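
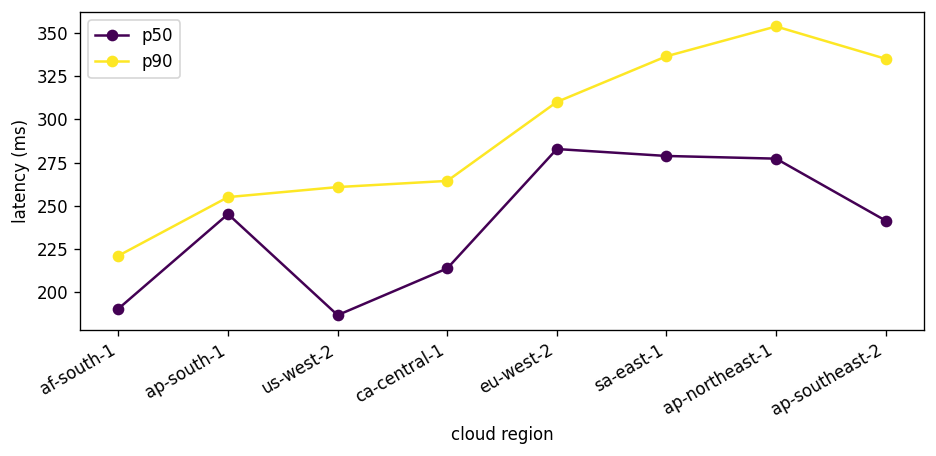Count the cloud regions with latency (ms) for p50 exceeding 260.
3

Above 260: eu-west-2, sa-east-1, ap-northeast-1.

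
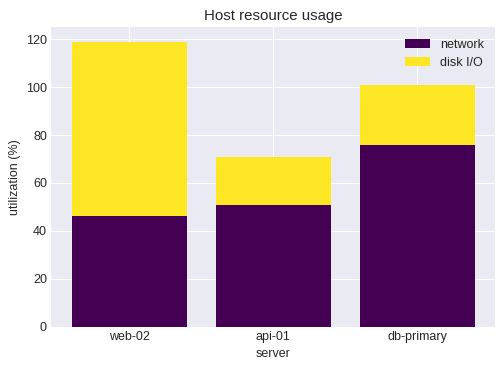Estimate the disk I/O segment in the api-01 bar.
disk I/O top ≈ 70, bottom ≈ 50; segment ≈ 20.

≈ 20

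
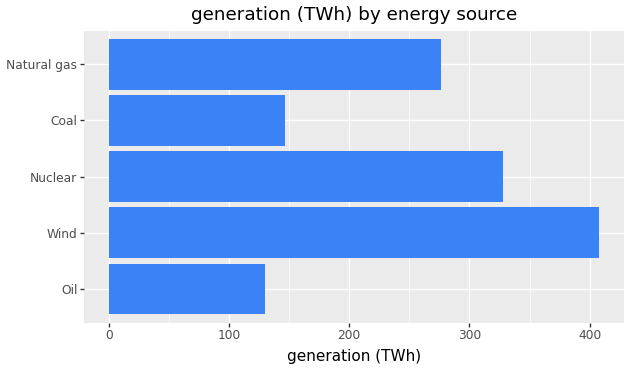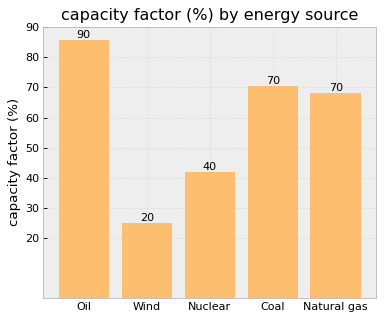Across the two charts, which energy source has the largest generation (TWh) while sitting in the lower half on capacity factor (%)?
Chart 2 median capacity factor (%) ≈ 70; below-median energy sources: Wind, Nuclear. Among those, Wind has the highest generation (TWh) (≈ 400).

Wind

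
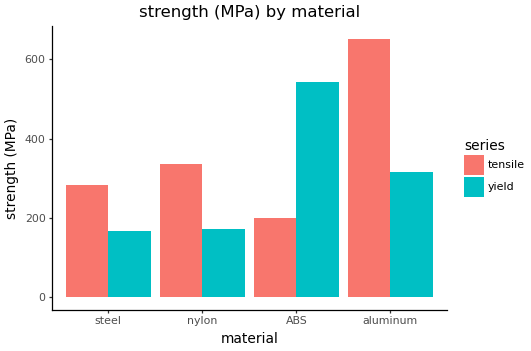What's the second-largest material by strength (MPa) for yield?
aluminum

Top 3 for yield: ABS ≈ 500, aluminum ≈ 300, nylon ≈ 200.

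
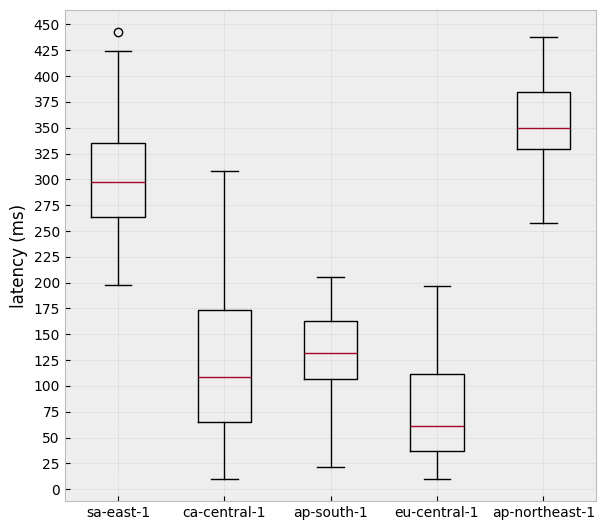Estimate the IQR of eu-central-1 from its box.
Q3 ≈ 100, Q1 ≈ 25; IQR ≈ 75.

≈ 75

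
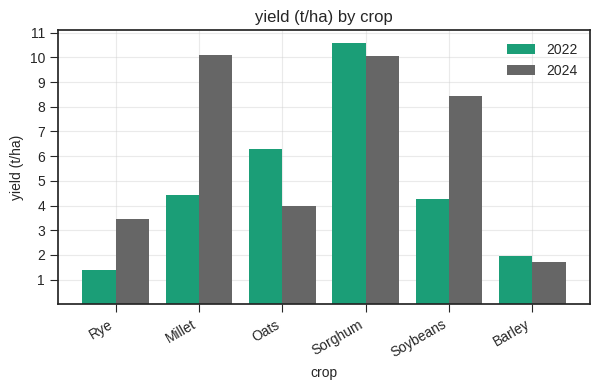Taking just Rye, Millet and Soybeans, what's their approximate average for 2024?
(3 + 10 + 8) / 3 ≈ 7.

≈ 7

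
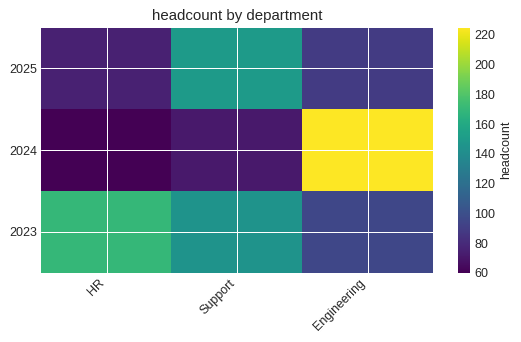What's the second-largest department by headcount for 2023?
Support

Top 3 for 2023: HR ≈ 160, Support ≈ 140, Engineering ≈ 100.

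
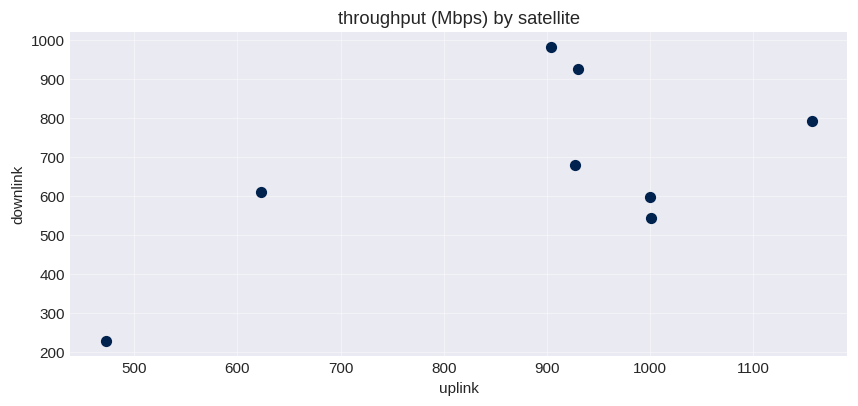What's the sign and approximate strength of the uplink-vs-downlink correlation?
positive, moderate

Points are positively correlated; moderate (|r| ≈ 0.6).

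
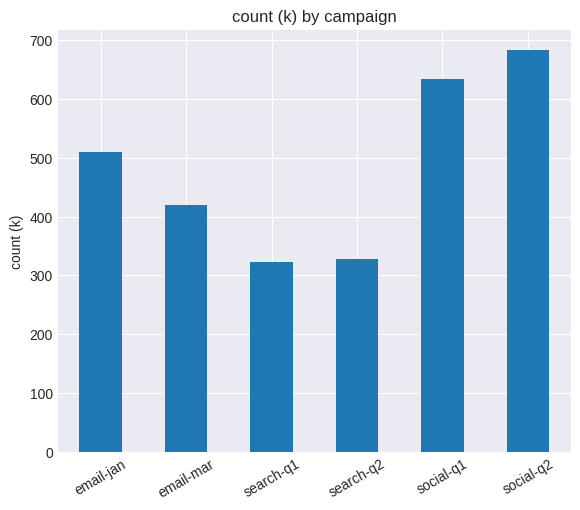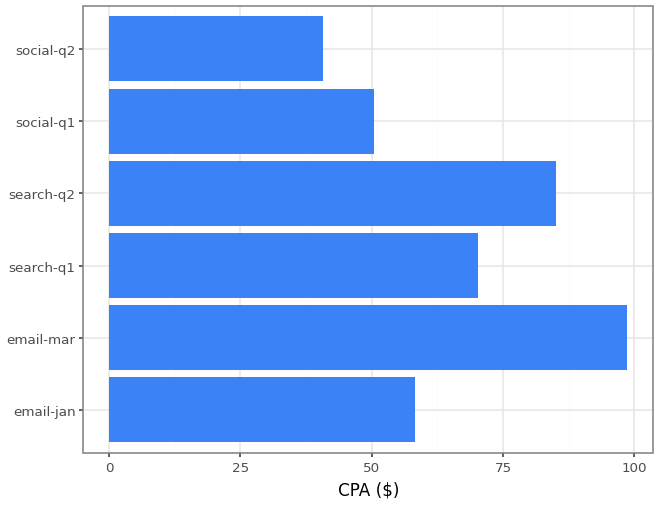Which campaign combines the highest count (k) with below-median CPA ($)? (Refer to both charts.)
Chart 2 median CPA ($) ≈ 60; below-median campaigns: email-jan, social-q1, social-q2. Among those, social-q2 has the highest count (k) (≈ 700).

social-q2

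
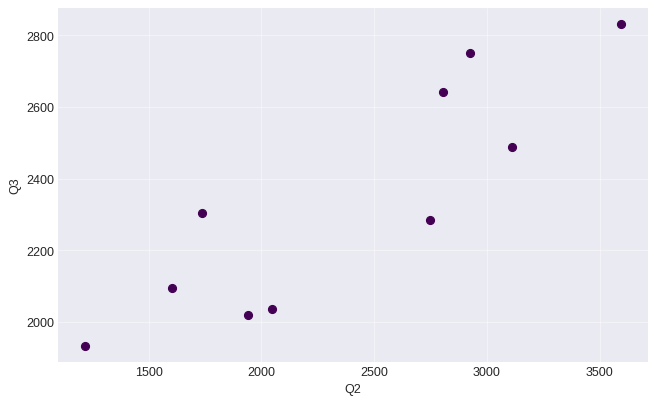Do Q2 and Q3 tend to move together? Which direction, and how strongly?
Points are positively correlated; strong (|r| ≈ 0.9).

positive, strong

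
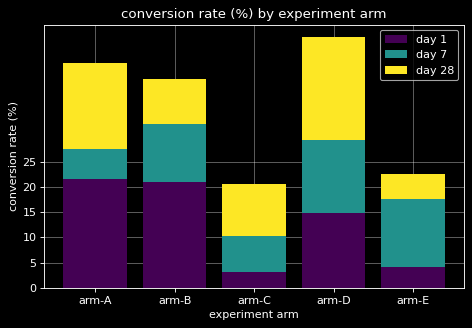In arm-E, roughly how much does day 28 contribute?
≈ 5

day 28 top ≈ 25, bottom ≈ 20; segment ≈ 5.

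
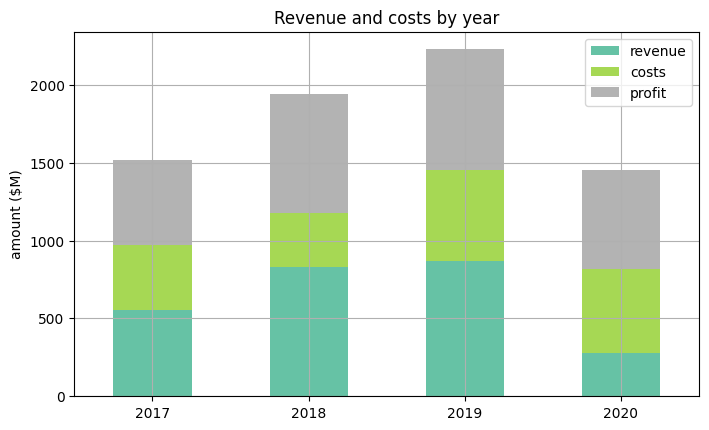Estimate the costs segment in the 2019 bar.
≈ 600

costs top ≈ 1400, bottom ≈ 800; segment ≈ 600.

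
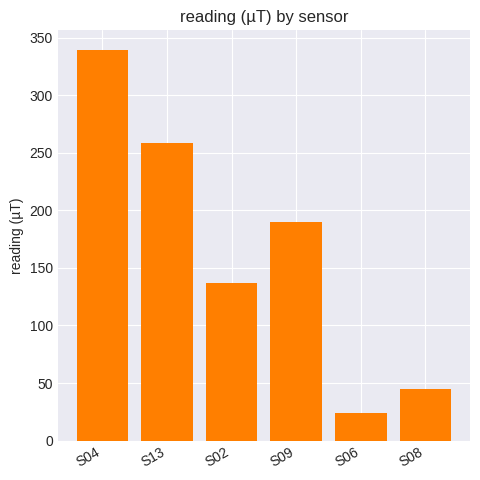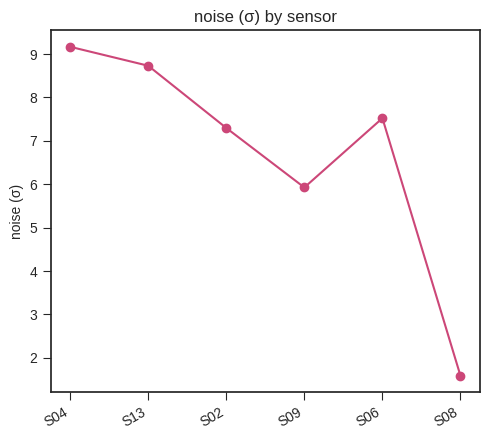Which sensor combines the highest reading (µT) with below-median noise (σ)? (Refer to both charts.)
S09

Chart 2 median noise (σ) ≈ 7; below-median sensors: S02, S09, S08. Among those, S09 has the highest reading (µT) (≈ 200).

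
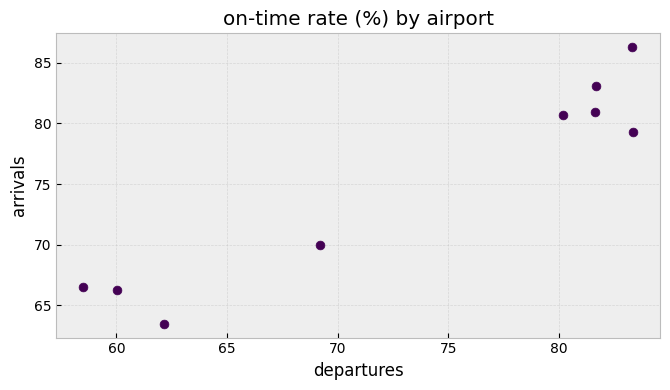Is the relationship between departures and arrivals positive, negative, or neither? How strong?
positive, strong

Points are positively correlated; strong (|r| ≈ 1.0).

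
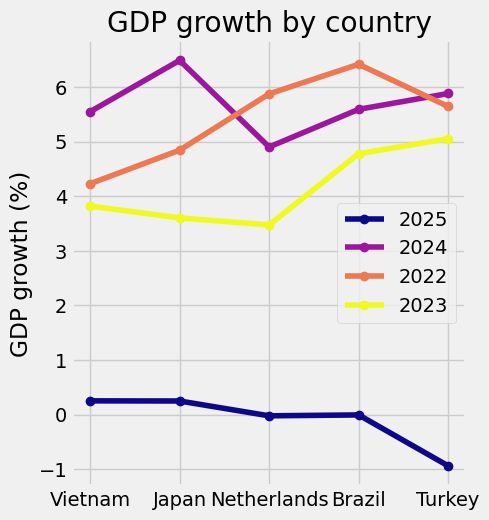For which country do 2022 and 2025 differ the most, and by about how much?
Turkey, ≈ 7 %

Turkey: 2022 ≈ 6, 2025 ≈ -1 → gap ≈ 7. Next-largest (Brazil) is only ≈ 6.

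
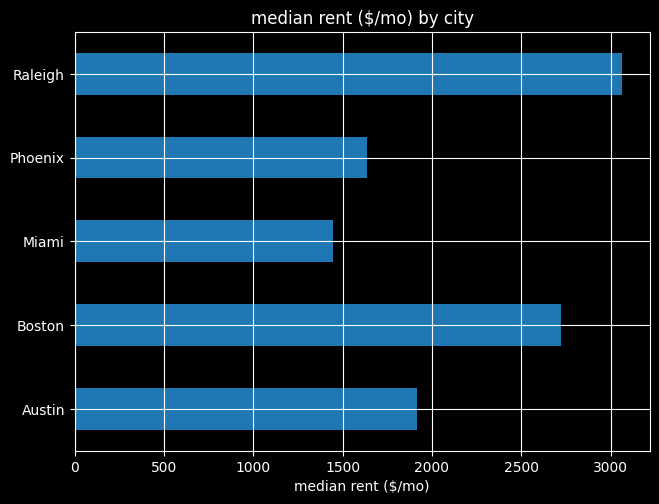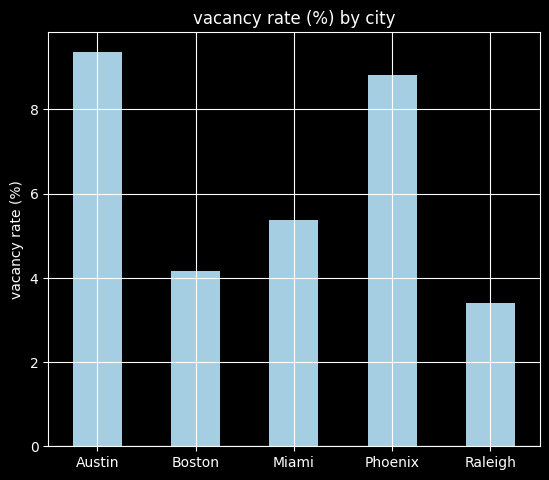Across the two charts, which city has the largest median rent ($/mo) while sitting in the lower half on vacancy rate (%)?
Raleigh

Chart 2 median vacancy rate (%) ≈ 5; below-median cities: Boston, Raleigh. Among those, Raleigh has the highest median rent ($/mo) (≈ 3000).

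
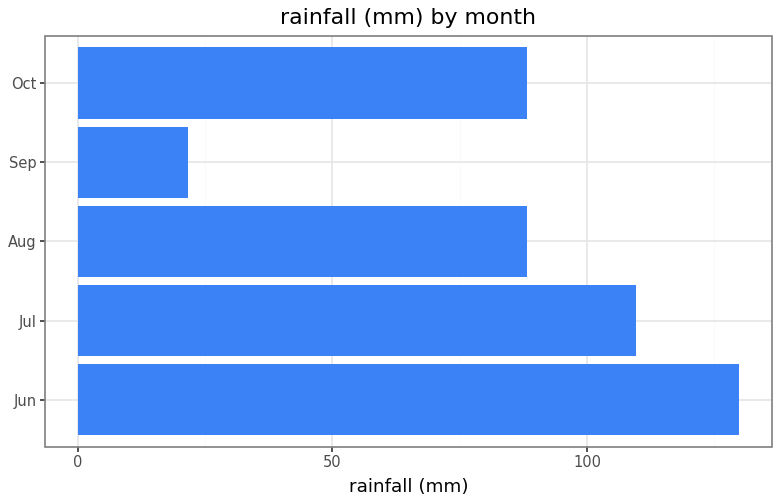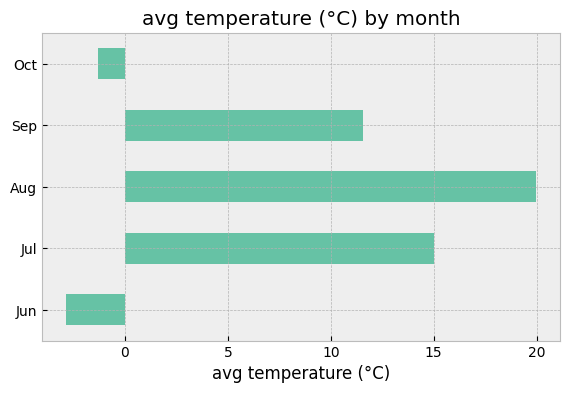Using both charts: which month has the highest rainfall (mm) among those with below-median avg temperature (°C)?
Chart 2 median avg temperature (°C) ≈ 12; below-median months: Jun, Oct. Among those, Jun has the highest rainfall (mm) (≈ 120).

Jun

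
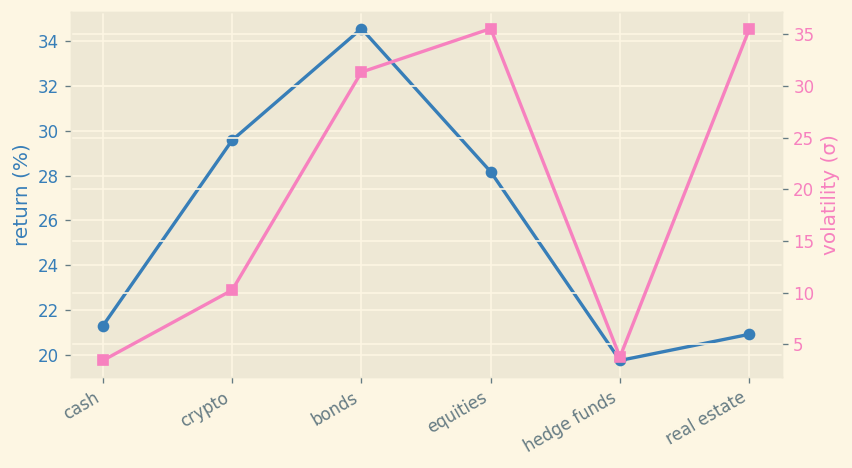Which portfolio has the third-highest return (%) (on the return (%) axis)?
equities

Top 4 (on the return (%) axis): bonds ≈ 34, crypto ≈ 30, equities ≈ 28, cash ≈ 22.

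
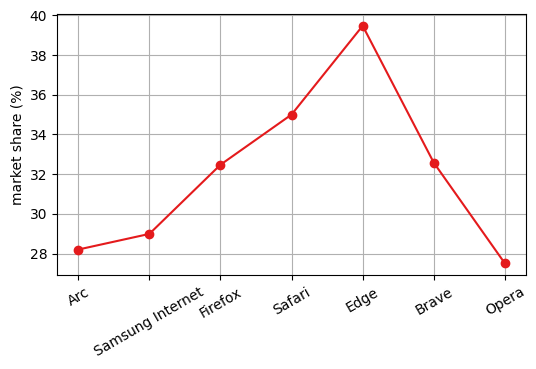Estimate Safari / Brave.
≈ 1.06×

Safari ≈ 35, Brave ≈ 33; 35/33 ≈ 1.06.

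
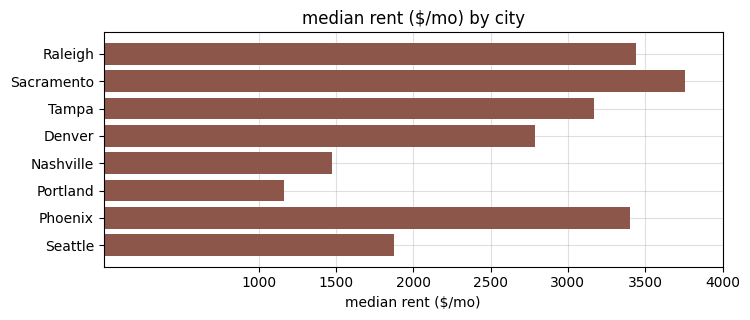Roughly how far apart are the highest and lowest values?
≈ 3000

Max Sacramento ≈ 4000, min Portland ≈ 1000; range ≈ 3000.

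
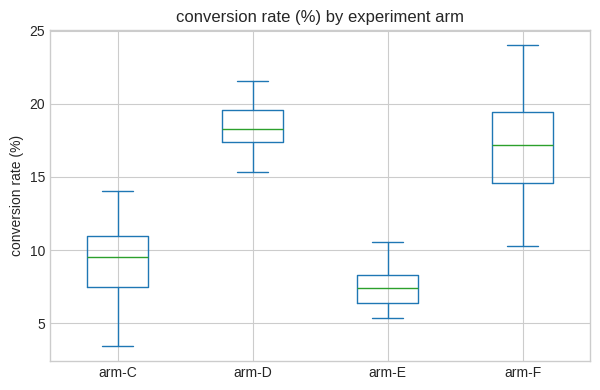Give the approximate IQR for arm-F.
≈ 4

Q3 ≈ 19, Q1 ≈ 15; IQR ≈ 4.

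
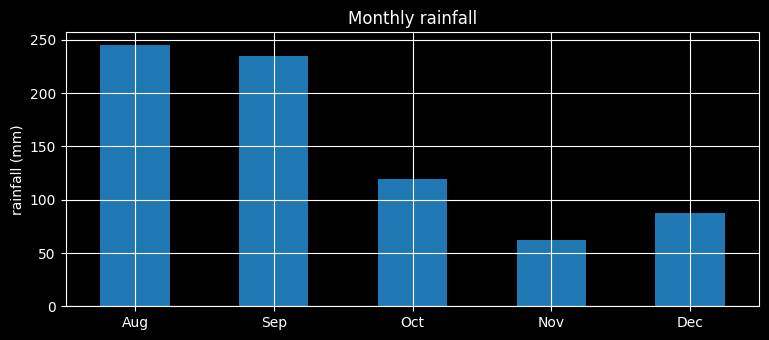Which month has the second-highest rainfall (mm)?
Top 3: Aug ≈ 250, Sep ≈ 225, Oct ≈ 125.

Sep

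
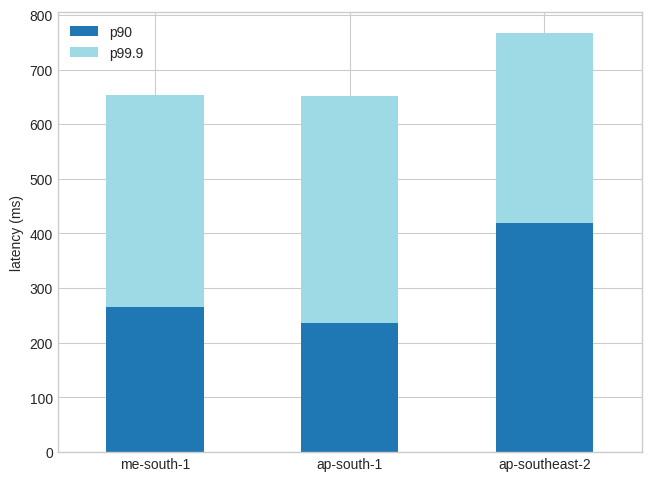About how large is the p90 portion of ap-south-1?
≈ 200

p90 top ≈ 200, bottom ≈ 0; segment ≈ 200.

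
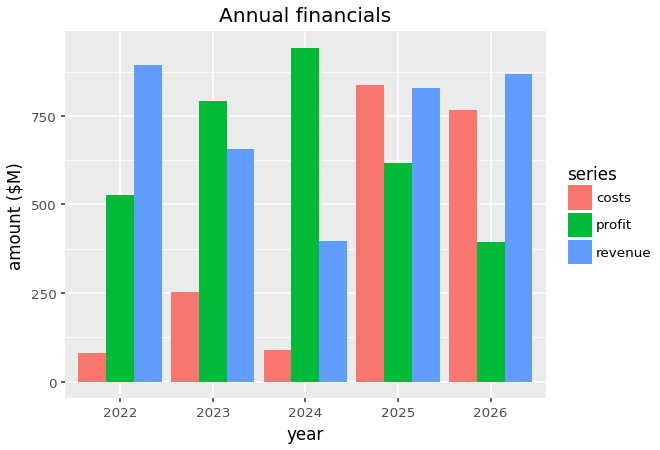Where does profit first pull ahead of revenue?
2023

2022: profit ≈ 500 vs revenue ≈ 900 (not yet); 2023: profit ≈ 800 vs revenue ≈ 700 (first crossover).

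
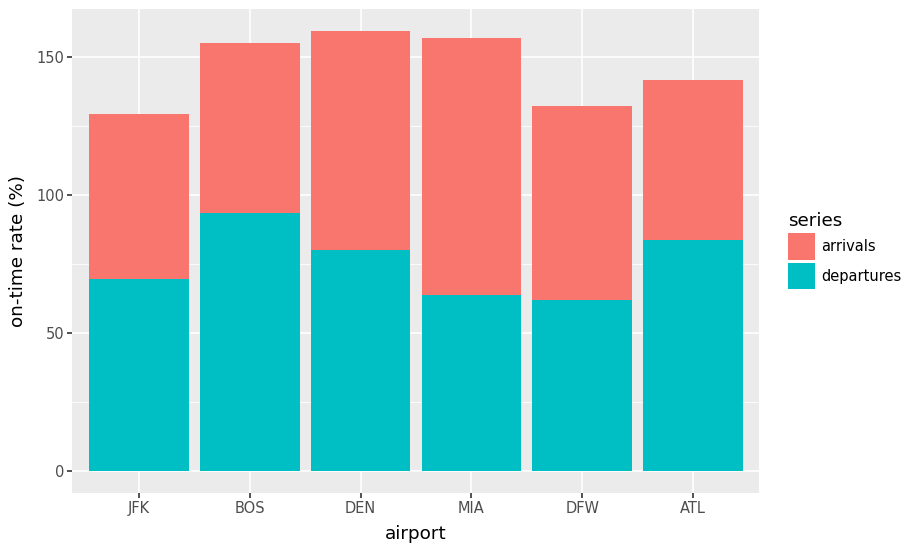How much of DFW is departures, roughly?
≈ 60

departures top ≈ 60, bottom ≈ 0; segment ≈ 60.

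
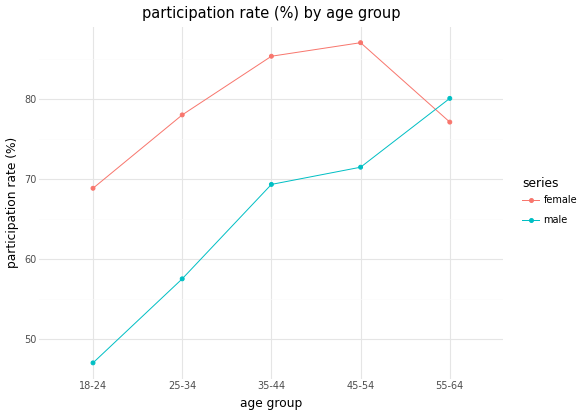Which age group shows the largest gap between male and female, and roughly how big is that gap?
18-24, ≈ 25 %

18-24: male ≈ 45, female ≈ 70 → gap ≈ 25. Next-largest (25-34) is only ≈ 20.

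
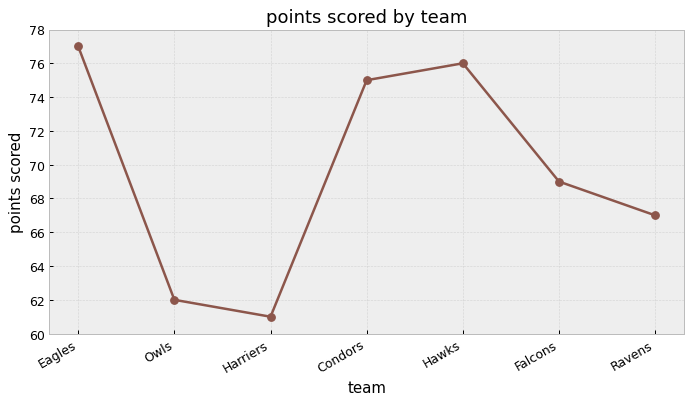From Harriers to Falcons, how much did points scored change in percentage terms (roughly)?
≈ +13.3%

Harriers ≈ 60, Falcons ≈ 68; (68 − 60) / 60 ≈ +13.3%.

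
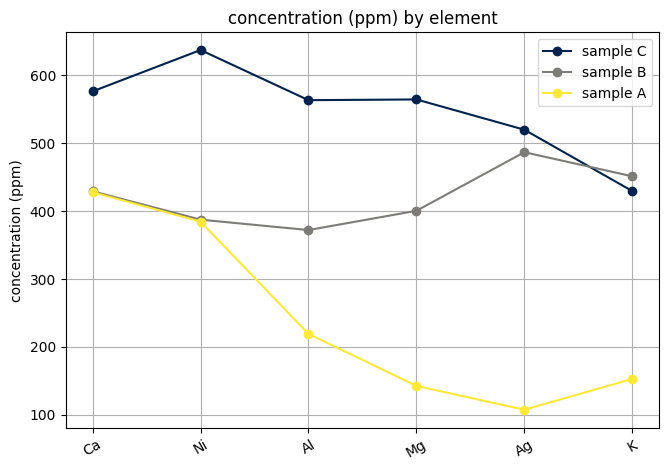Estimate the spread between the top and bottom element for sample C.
≈ 200

Max Ni ≈ 650, min K ≈ 450; range ≈ 200.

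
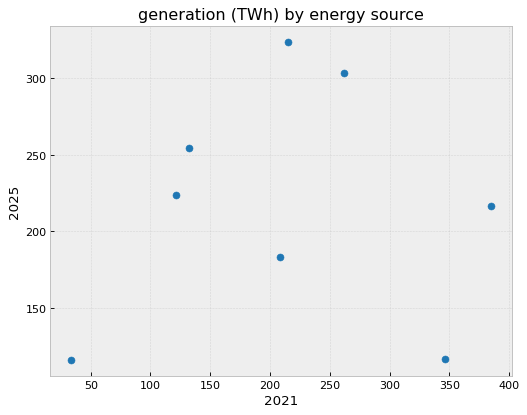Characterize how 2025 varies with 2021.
no clear correlation

Points are roughly uncorrelated; weak (|r| ≈ 0.1).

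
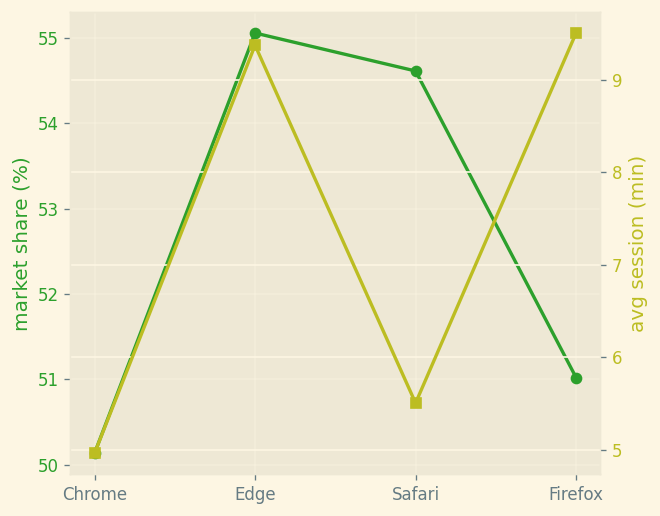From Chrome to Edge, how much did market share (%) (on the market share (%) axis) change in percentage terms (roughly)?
Chrome ≈ 50.0, Edge ≈ 55.0; (55.0 − 50.0) / 50.0 ≈ +10%.

≈ +10%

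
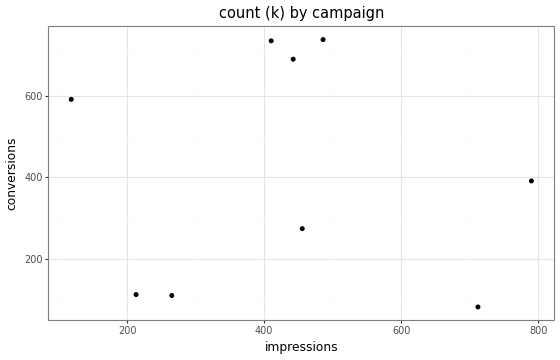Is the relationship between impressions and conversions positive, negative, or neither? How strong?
no clear correlation

Points are roughly uncorrelated; weak (|r| ≈ 0.1).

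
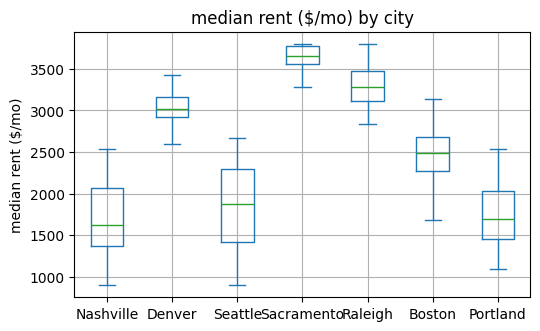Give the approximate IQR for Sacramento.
≈ 200

Q3 ≈ 3800, Q1 ≈ 3600; IQR ≈ 200.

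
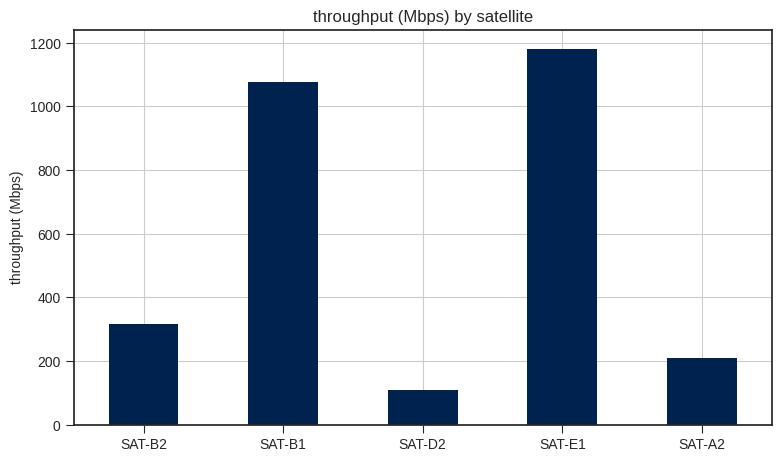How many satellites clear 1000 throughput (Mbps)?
2

Above 1000: SAT-B1, SAT-E1.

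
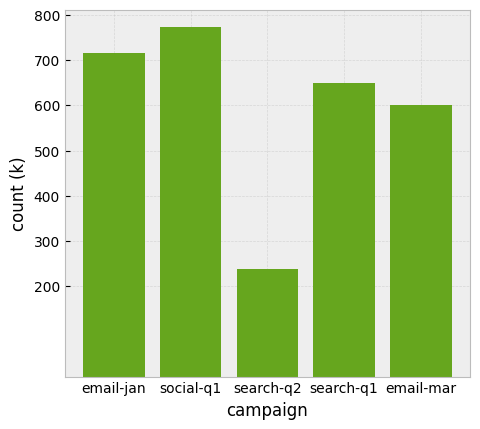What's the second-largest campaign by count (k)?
Top 3: social-q1 ≈ 800, email-jan ≈ 700, search-q1 ≈ 600.

email-jan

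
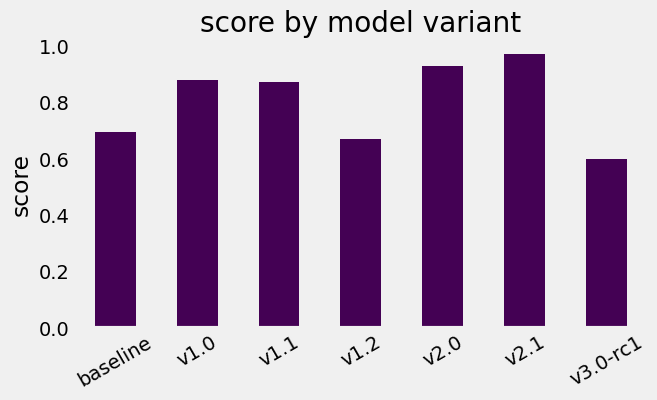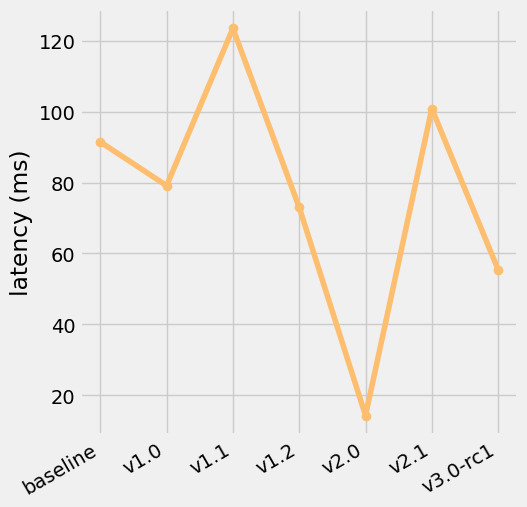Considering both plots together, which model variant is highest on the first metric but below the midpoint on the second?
Chart 2 median latency (ms) ≈ 80; below-median model variants: v1.2, v2.0, v3.0-rc1. Among those, v2.0 has the highest score (≈ 0.9).

v2.0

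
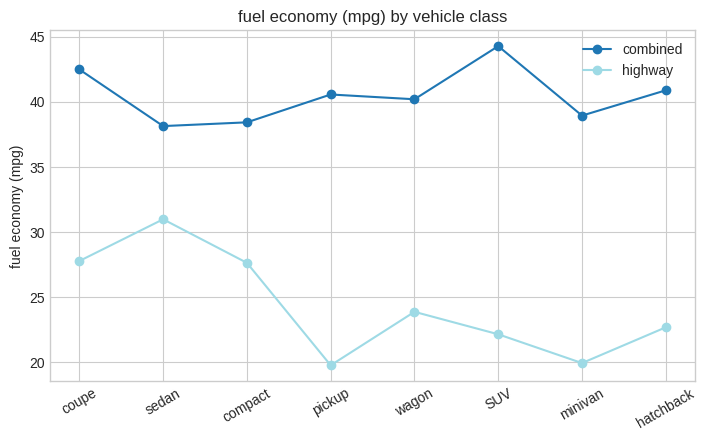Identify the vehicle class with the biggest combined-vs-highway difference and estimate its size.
SUV, ≈ 25 mpg

SUV: combined ≈ 45, highway ≈ 20 → gap ≈ 25. Next-largest (pickup) is only ≈ 20.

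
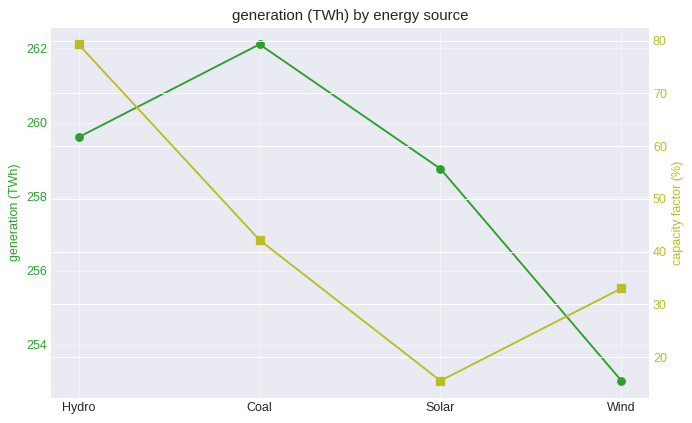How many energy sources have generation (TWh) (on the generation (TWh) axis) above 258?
Above 258: Hydro, Coal, Solar.

3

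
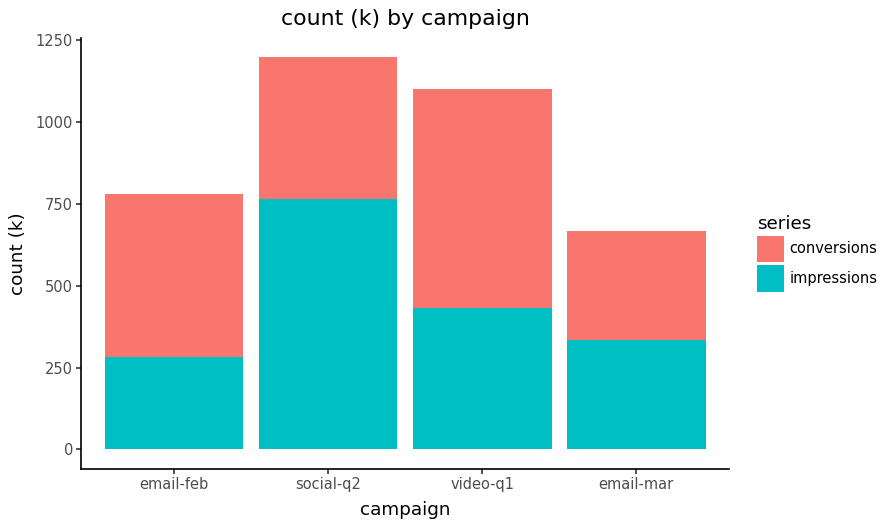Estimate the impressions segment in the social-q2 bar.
impressions top ≈ 800, bottom ≈ 0; segment ≈ 800.

≈ 800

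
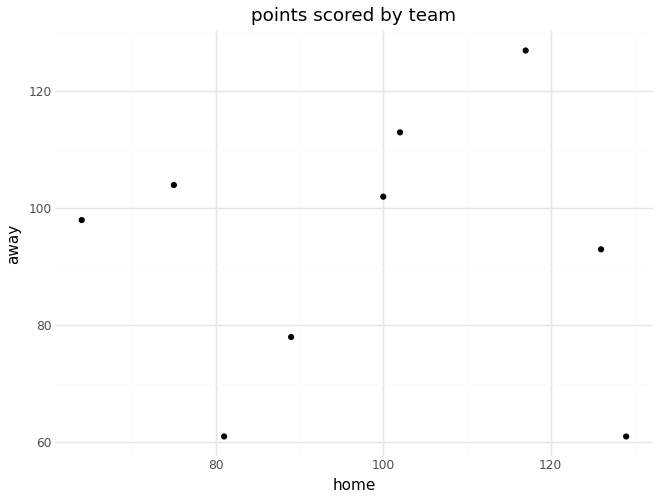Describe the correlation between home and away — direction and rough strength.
no clear correlation

Points are roughly uncorrelated; weak (|r| ≈ 0.0).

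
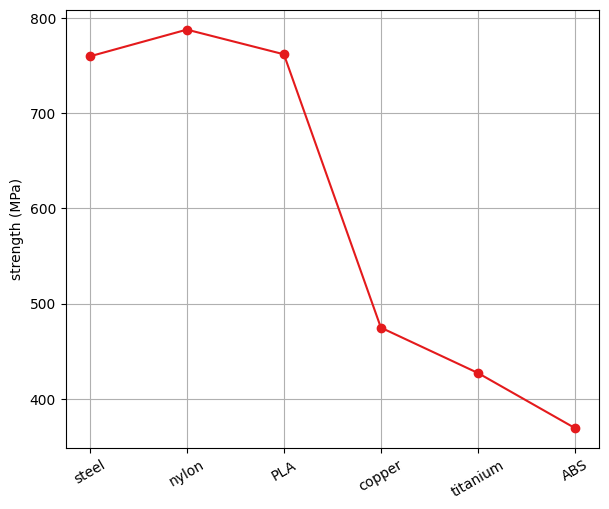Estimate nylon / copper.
nylon ≈ 800, copper ≈ 450; 800/450 ≈ 1.78.

≈ 1.78×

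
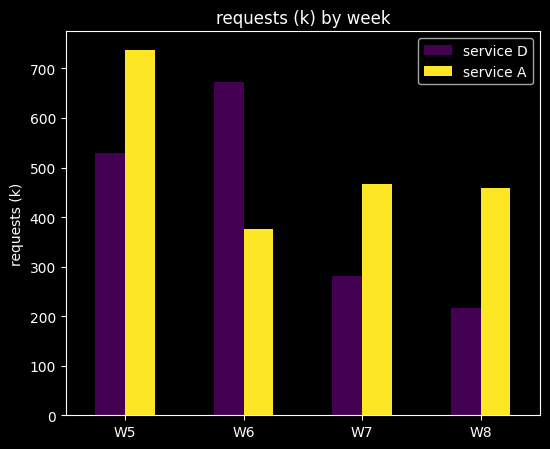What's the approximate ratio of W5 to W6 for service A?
≈ 1.75×

W5 ≈ 700, W6 ≈ 400; 700/400 ≈ 1.75.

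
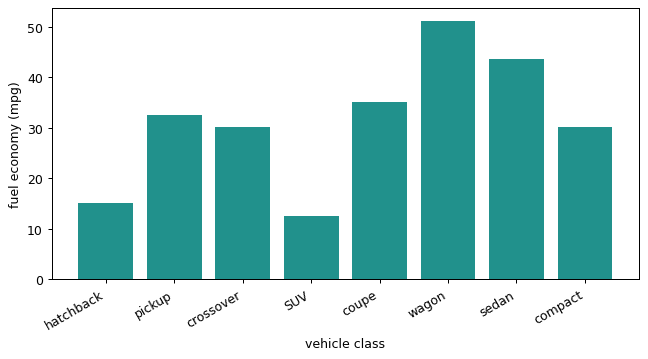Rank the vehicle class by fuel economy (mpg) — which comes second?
Top 3: wagon ≈ 50, sedan ≈ 45, coupe ≈ 35.

sedan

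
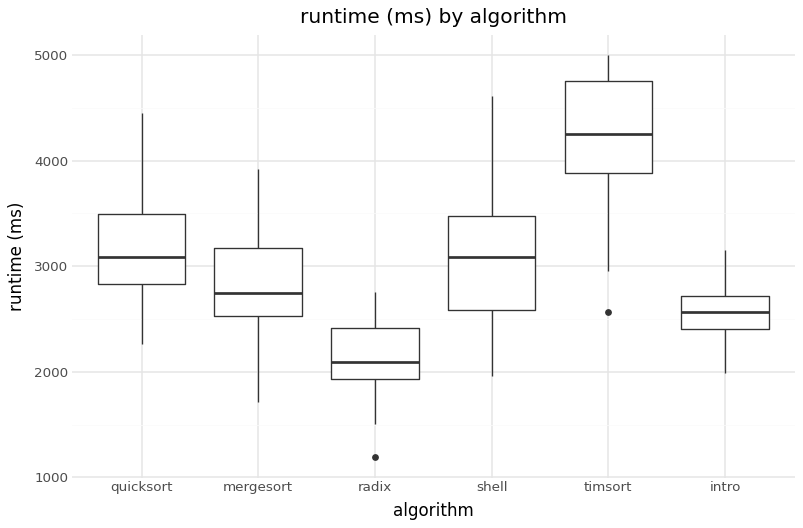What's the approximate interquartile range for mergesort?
Q3 ≈ 3200, Q1 ≈ 2600; IQR ≈ 600.

≈ 600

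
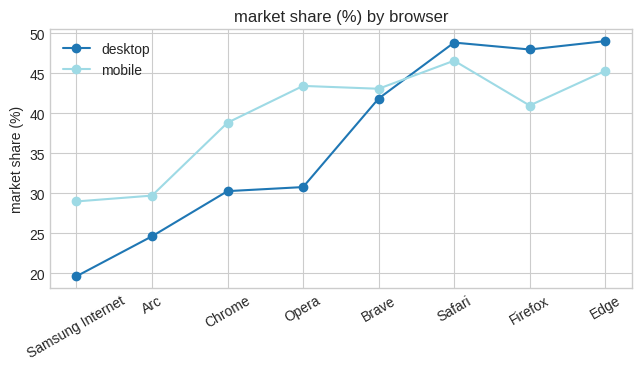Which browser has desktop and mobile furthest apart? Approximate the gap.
Opera: desktop ≈ 30, mobile ≈ 45 → gap ≈ 15. Next-largest (Samsung Internet) is only ≈ 10.

Opera, ≈ 15 %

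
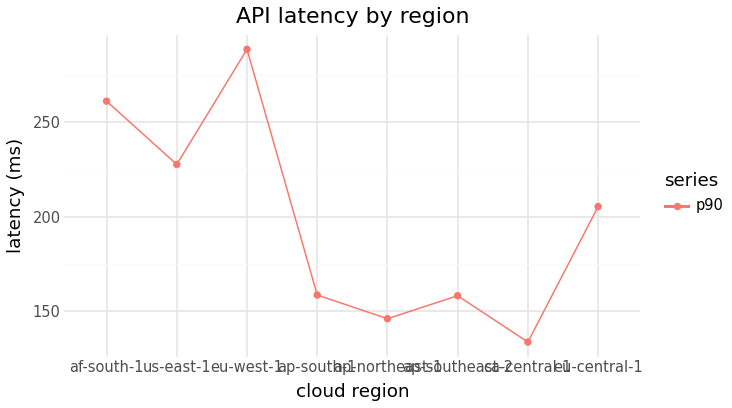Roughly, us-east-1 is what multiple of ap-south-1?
us-east-1 ≈ 220, ap-south-1 ≈ 160; 220/160 ≈ 1.38.

≈ 1.38×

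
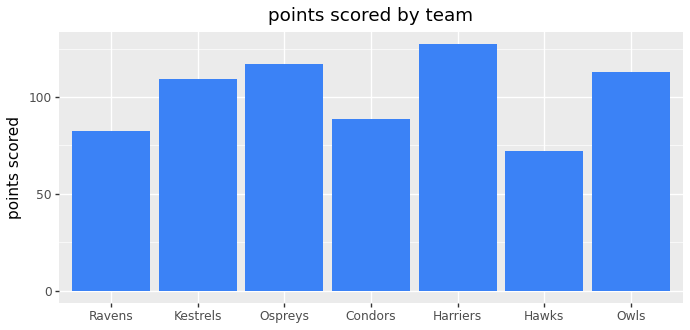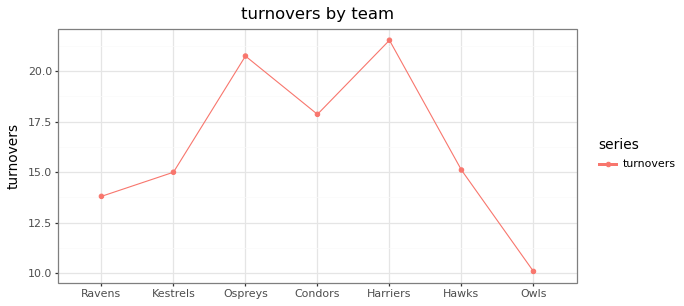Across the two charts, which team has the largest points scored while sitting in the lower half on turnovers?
Owls

Chart 2 median turnovers ≈ 16; below-median teams: Ravens, Kestrels, Owls. Among those, Owls has the highest points scored (≈ 120).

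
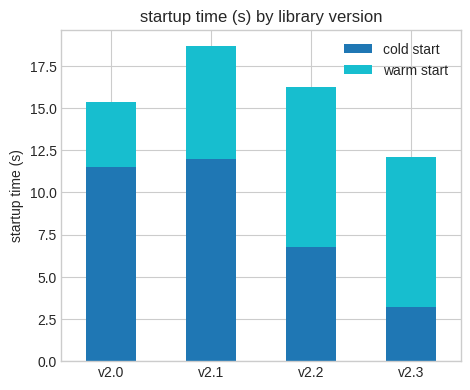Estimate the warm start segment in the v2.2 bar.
≈ 10

warm start top ≈ 16, bottom ≈ 6; segment ≈ 10.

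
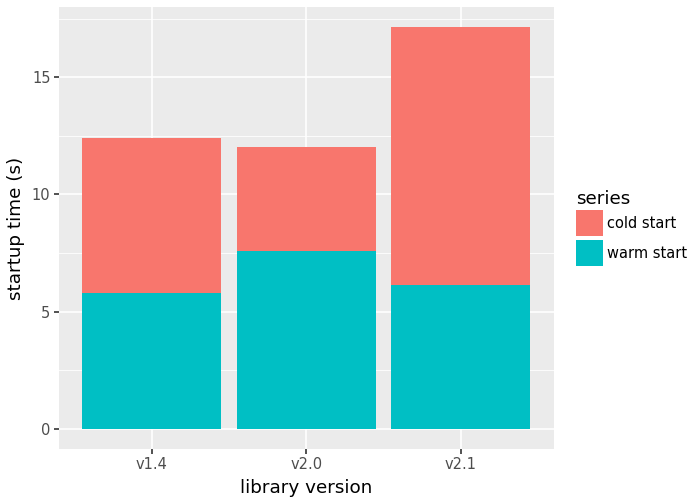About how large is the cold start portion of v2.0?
≈ 4

cold start top ≈ 12, bottom ≈ 8; segment ≈ 4.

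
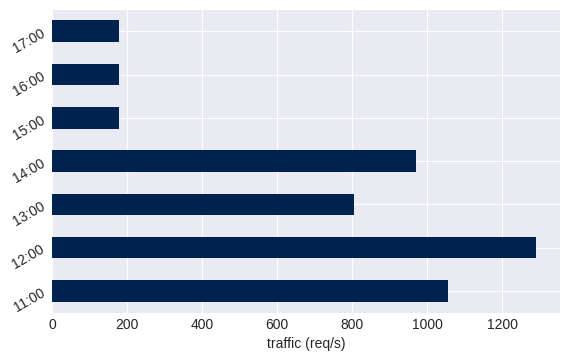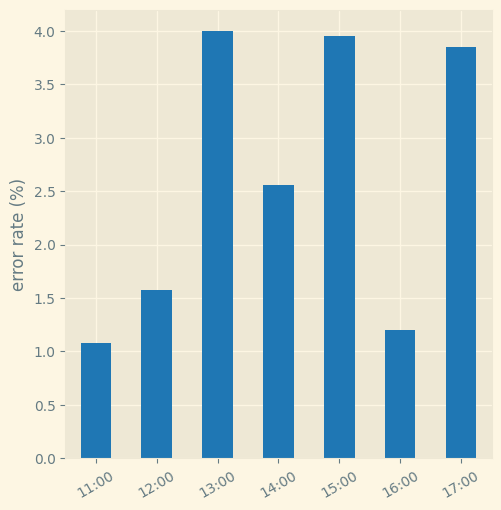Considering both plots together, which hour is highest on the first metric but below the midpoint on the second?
Chart 2 median error rate (%) ≈ 2.5; below-median hours: 11:00, 12:00, 16:00. Among those, 12:00 has the highest traffic (req/s) (≈ 1200).

12:00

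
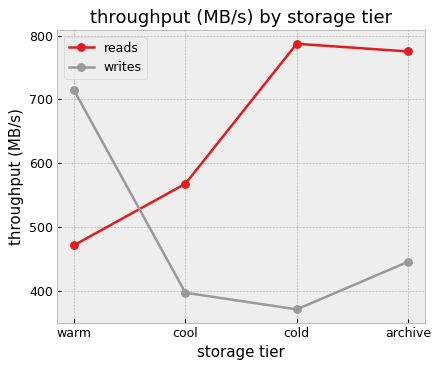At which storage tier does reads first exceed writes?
warm: reads ≈ 450 vs writes ≈ 700 (not yet); cool: reads ≈ 550 vs writes ≈ 400 (first crossover).

cool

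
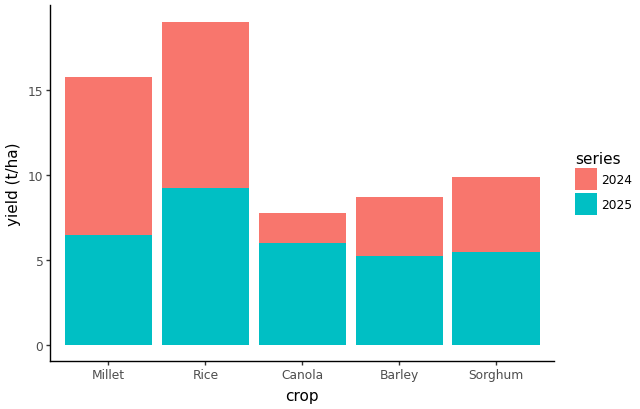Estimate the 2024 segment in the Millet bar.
2024 top ≈ 16, bottom ≈ 6; segment ≈ 10.

≈ 10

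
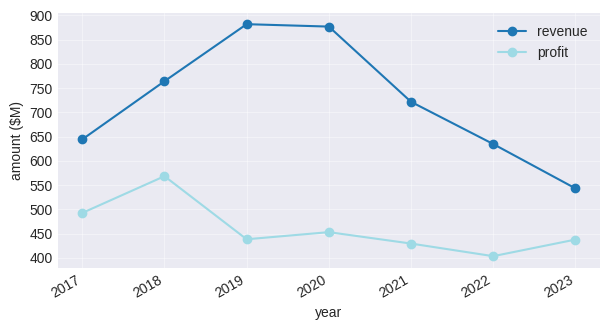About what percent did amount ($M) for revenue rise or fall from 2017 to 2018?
≈ +15.4%

2017 ≈ 650, 2018 ≈ 750; (750 − 650) / 650 ≈ +15.4%.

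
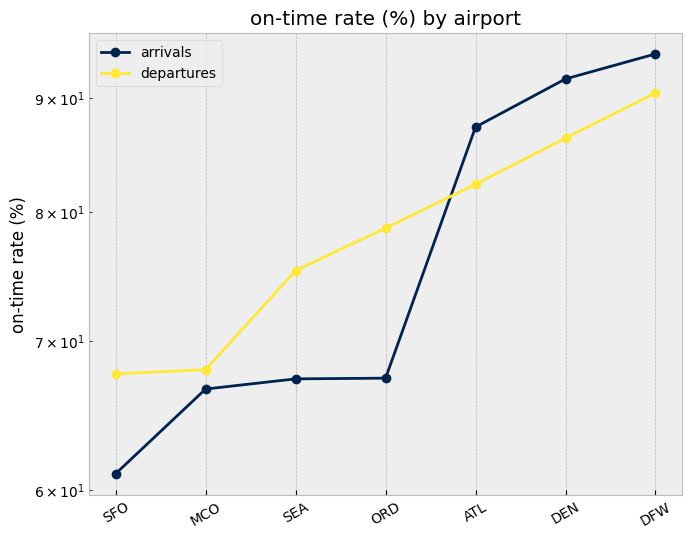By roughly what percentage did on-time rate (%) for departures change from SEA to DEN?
≈ +13.3%

SEA ≈ 75, DEN ≈ 85; (85 − 75) / 75 ≈ +13.3%.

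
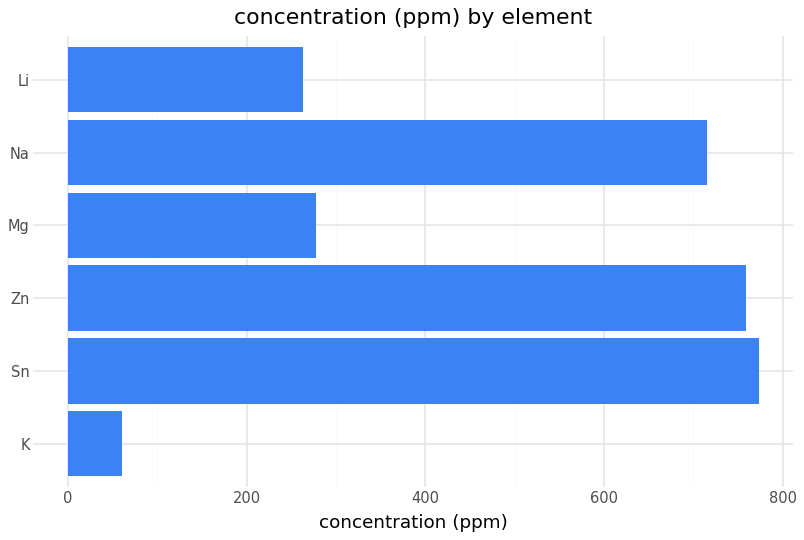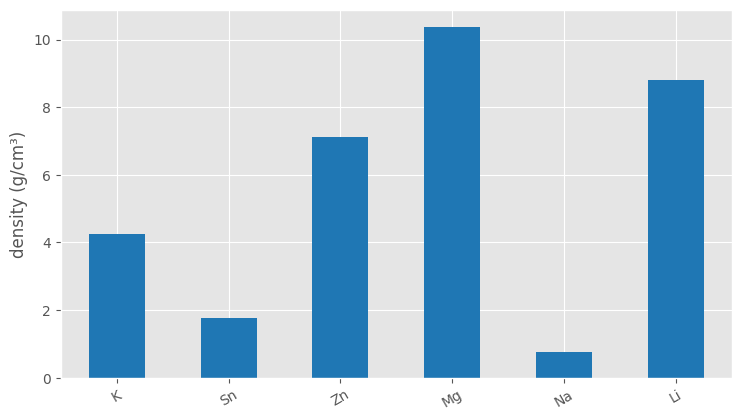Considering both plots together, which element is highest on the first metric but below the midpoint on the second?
Chart 2 median density (g/cm³) ≈ 6; below-median elements: K, Sn, Na. Among those, Sn has the highest concentration (ppm) (≈ 800).

Sn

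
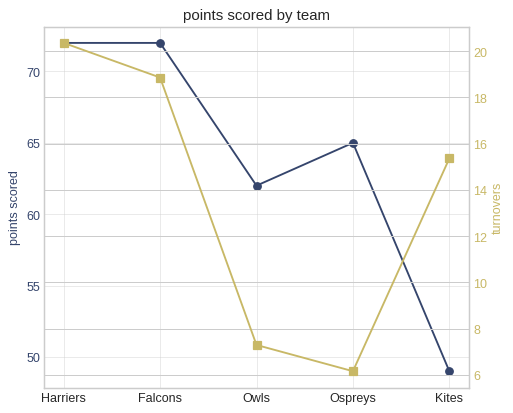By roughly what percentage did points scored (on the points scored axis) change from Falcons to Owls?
≈ -13.9%

Falcons ≈ 72, Owls ≈ 62; (62 − 72) / 72 ≈ -13.9%.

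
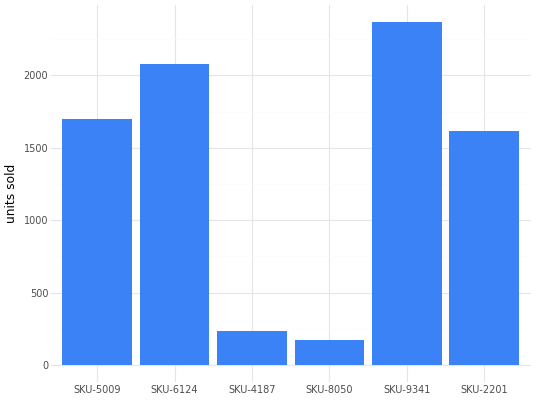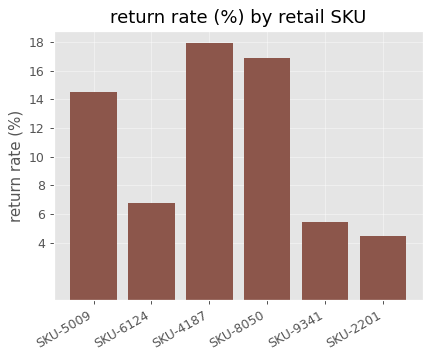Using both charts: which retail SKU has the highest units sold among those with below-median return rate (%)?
SKU-9341

Chart 2 median return rate (%) ≈ 10; below-median retail SKUs: SKU-6124, SKU-9341, SKU-2201. Among those, SKU-9341 has the highest units sold (≈ 2500).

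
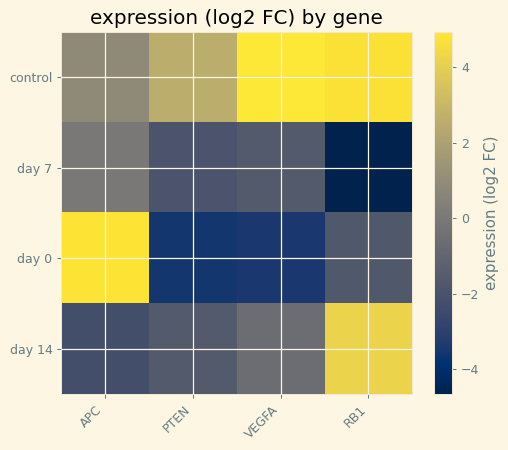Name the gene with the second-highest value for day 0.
RB1

Top 3 for day 0: APC ≈ 5, RB1 ≈ -2, VEGFA ≈ -3.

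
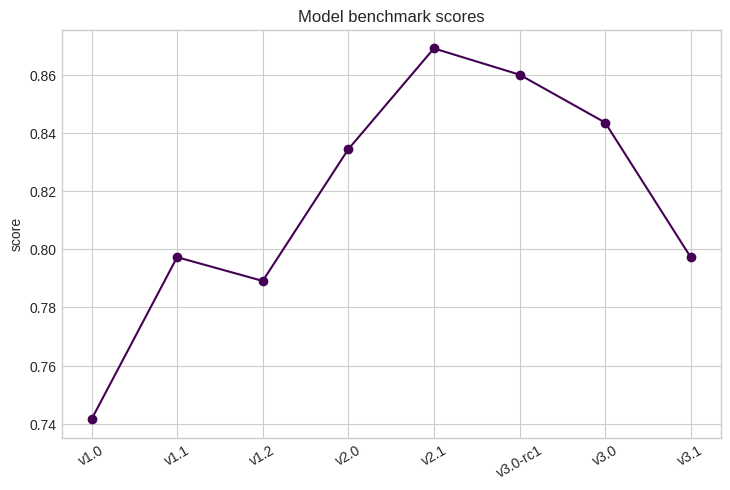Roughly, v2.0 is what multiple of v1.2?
v2.0 ≈ 0.84, v1.2 ≈ 0.78; 0.84/0.78 ≈ 1.08.

≈ 1.08×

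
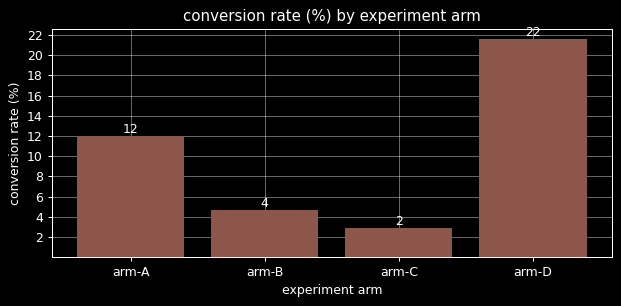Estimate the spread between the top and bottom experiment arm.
≈ 20

Max arm-D ≈ 22, min arm-C ≈ 2; range ≈ 20.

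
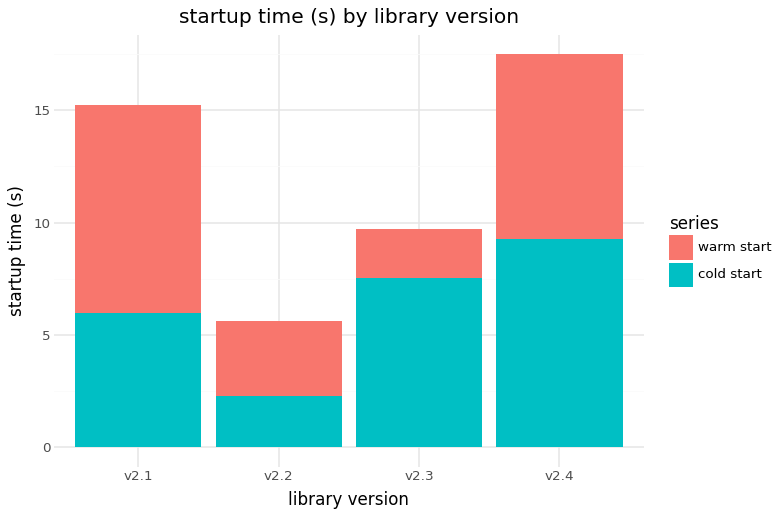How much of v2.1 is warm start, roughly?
≈ 10

warm start top ≈ 16, bottom ≈ 6; segment ≈ 10.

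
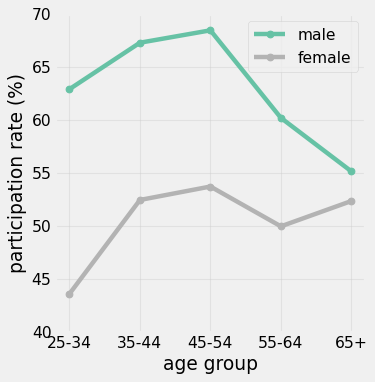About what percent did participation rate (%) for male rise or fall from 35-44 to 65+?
≈ -15.4%

35-44 ≈ 65, 65+ ≈ 55; (55 − 65) / 65 ≈ -15.4%.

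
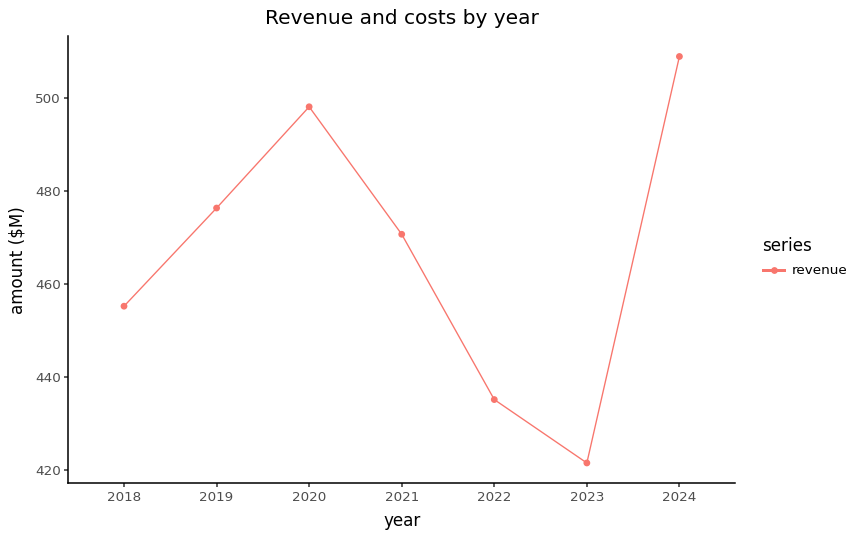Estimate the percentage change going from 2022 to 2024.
≈ +15.9%

2022 ≈ 440, 2024 ≈ 510; (510 − 440) / 440 ≈ +15.9%.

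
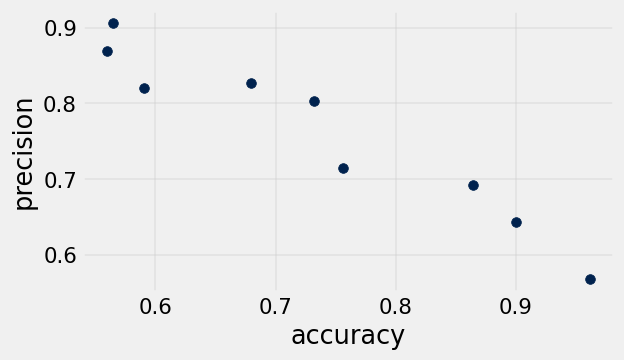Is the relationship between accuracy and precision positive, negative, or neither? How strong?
negative, strong

Points are negatively correlated; strong (|r| ≈ 1.0).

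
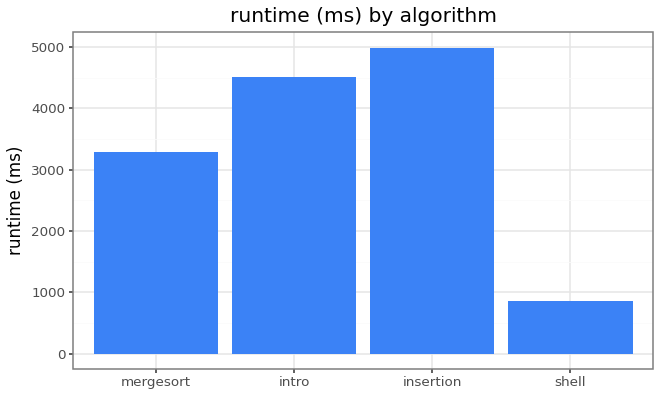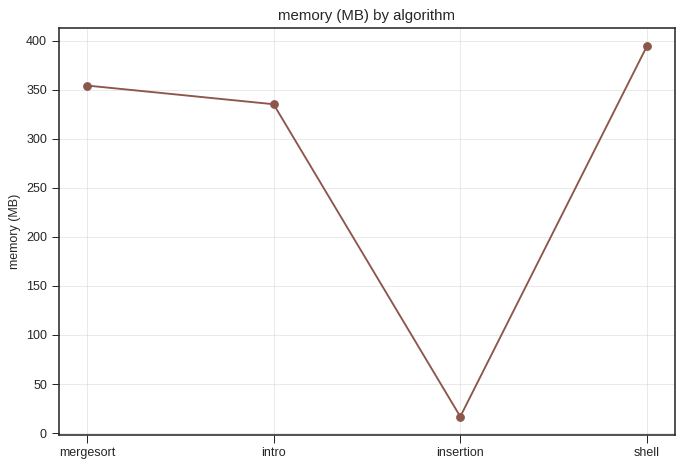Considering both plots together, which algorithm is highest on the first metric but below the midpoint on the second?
Chart 2 median memory (MB) ≈ 350; below-median algorithms: intro, insertion. Among those, insertion has the highest runtime (ms) (≈ 5000).

insertion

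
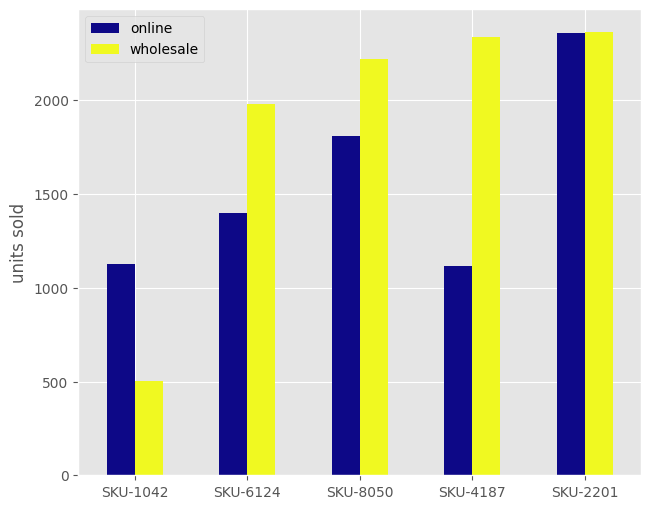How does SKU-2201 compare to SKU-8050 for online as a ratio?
SKU-2201 ≈ 2400, SKU-8050 ≈ 1800; 2400/1800 ≈ 1.33.

≈ 1.33×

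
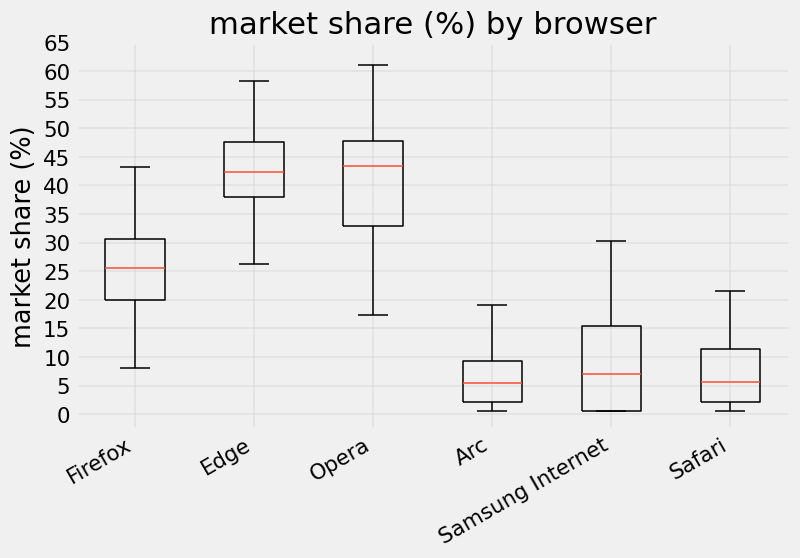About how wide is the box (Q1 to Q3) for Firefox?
Q3 ≈ 30, Q1 ≈ 20; IQR ≈ 10.

≈ 10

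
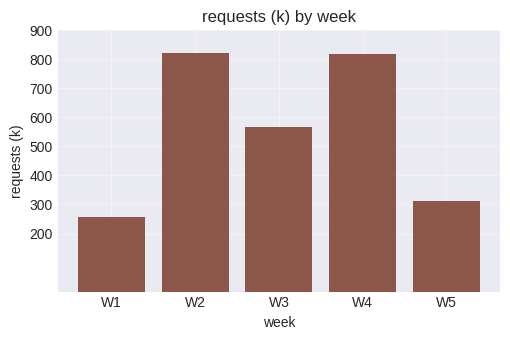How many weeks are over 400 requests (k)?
3

Above 400: W2, W3, W4.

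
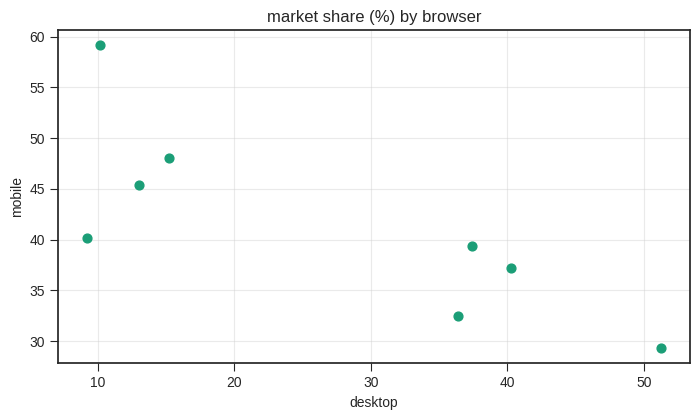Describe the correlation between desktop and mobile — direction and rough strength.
negative, strong

Points are negatively correlated; strong (|r| ≈ 0.8).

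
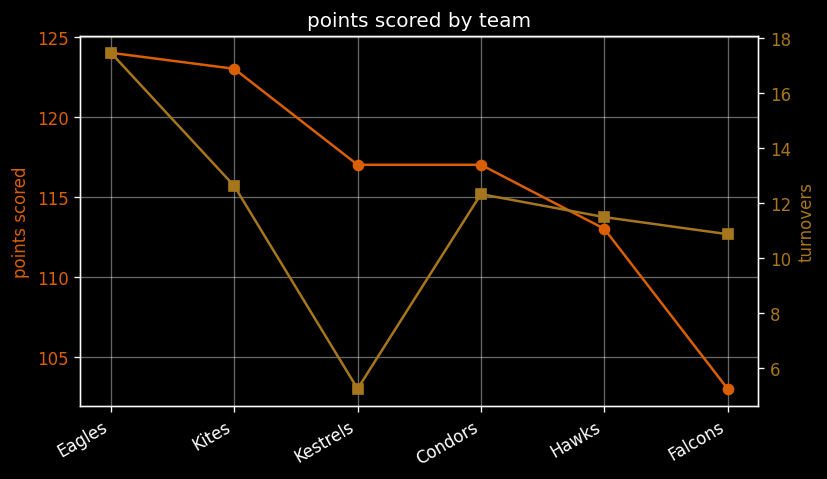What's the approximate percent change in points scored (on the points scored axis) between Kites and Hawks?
Kites ≈ 124, Hawks ≈ 112; (112 − 124) / 124 ≈ -9.7%.

≈ -9.7%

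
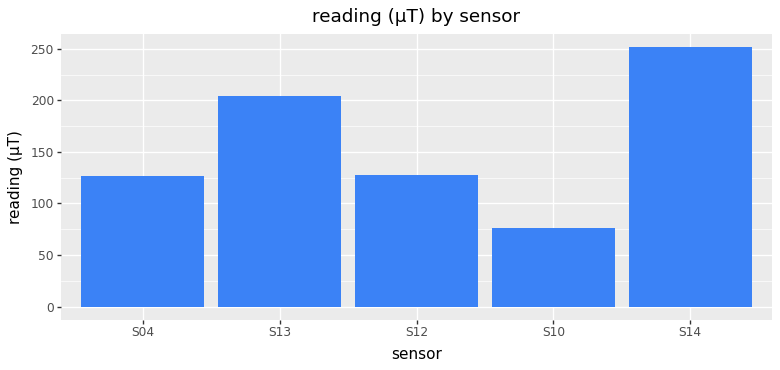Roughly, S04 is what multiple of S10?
S04 ≈ 125, S10 ≈ 75; 125/75 ≈ 1.67.

≈ 1.67×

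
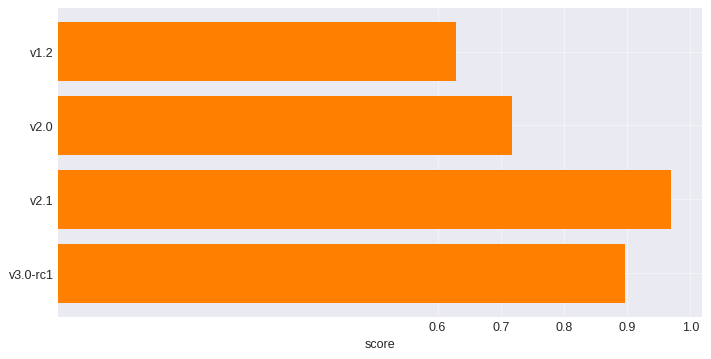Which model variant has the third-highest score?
Top 4: v2.1 ≈ 1.0, v3.0-rc1 ≈ 0.9, v2.0 ≈ 0.7, v1.2 ≈ 0.6.

v2.0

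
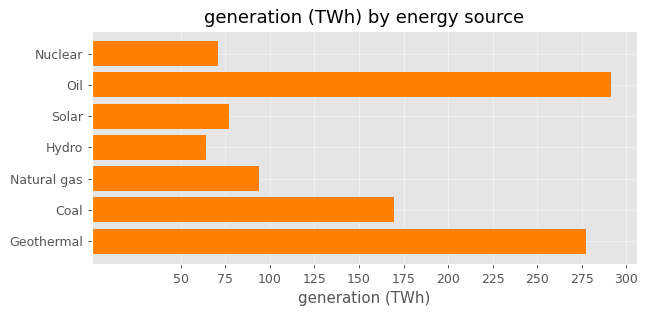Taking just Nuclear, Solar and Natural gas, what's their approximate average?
≈ 83

(75 + 75 + 100) / 3 ≈ 83.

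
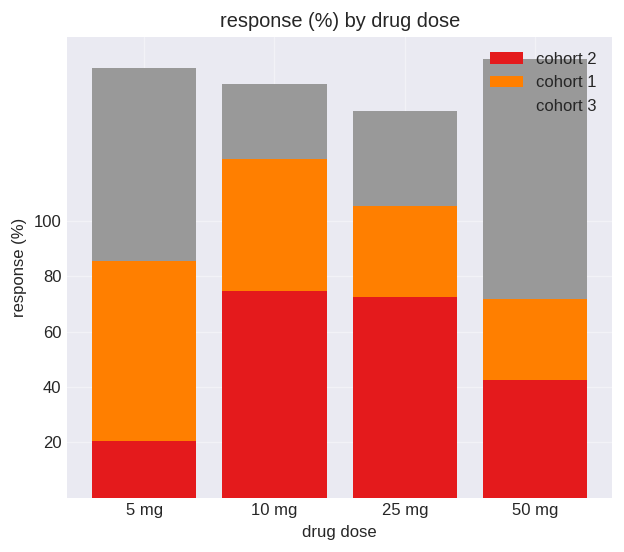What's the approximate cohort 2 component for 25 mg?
cohort 2 top ≈ 80, bottom ≈ 0; segment ≈ 80.

≈ 80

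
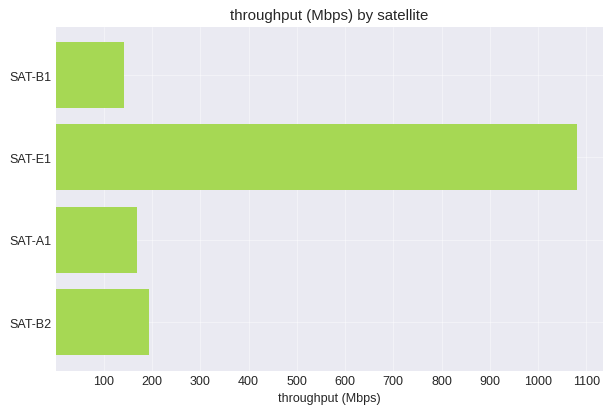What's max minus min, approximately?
≈ 1000

Max SAT-E1 ≈ 1100, min SAT-B1 ≈ 100; range ≈ 1000.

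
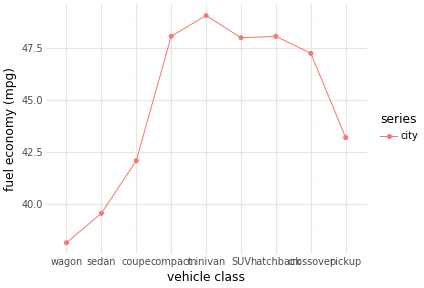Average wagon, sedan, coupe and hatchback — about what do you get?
≈ 42

(38 + 40 + 42 + 48) / 4 ≈ 42.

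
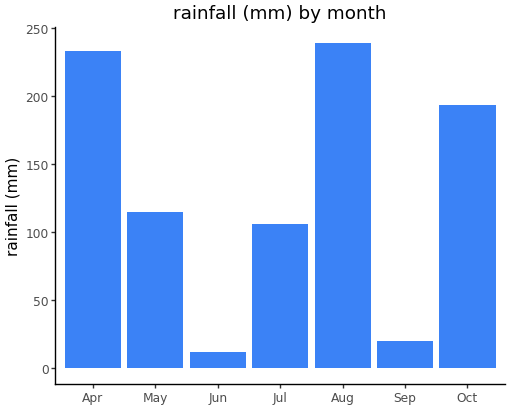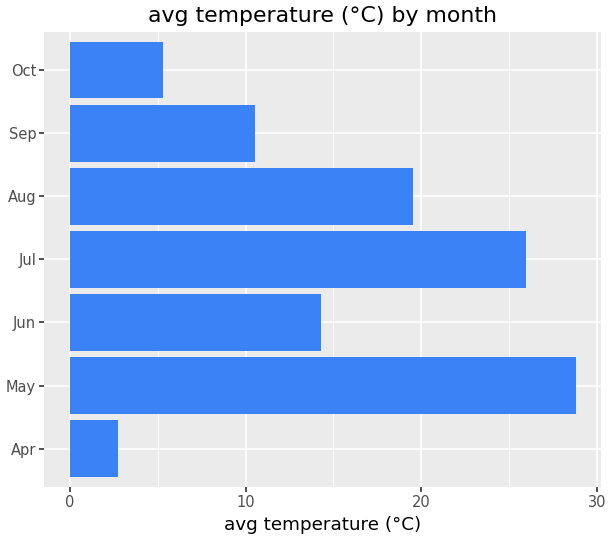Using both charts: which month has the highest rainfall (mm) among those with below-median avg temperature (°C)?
Apr

Chart 2 median avg temperature (°C) ≈ 15; below-median months: Apr, Sep, Oct. Among those, Apr has the highest rainfall (mm) (≈ 225).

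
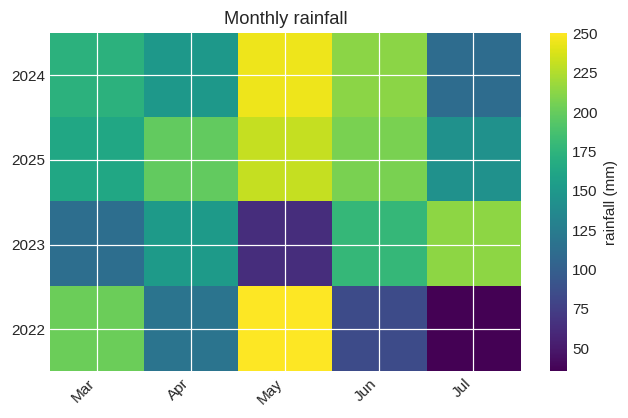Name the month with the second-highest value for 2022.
Top 3 for 2022: May ≈ 260, Mar ≈ 200, Apr ≈ 120.

Mar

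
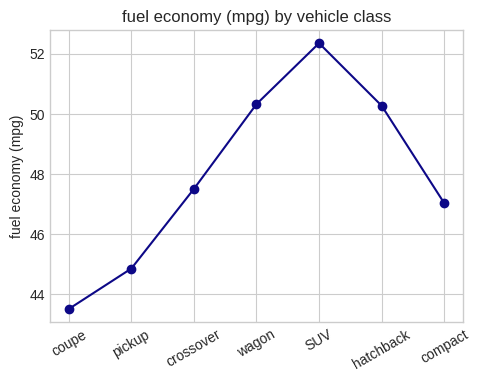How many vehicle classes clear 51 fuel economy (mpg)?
1

Above 51: SUV.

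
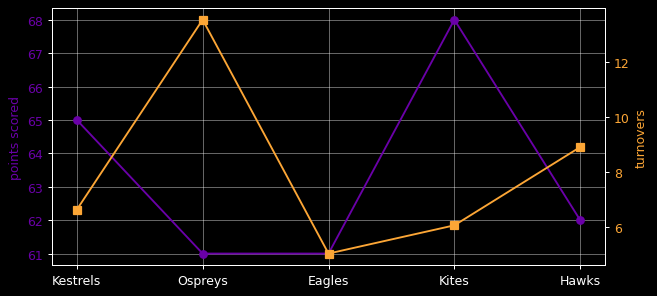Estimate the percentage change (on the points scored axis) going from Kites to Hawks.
≈ -8.8%

Kites ≈ 68, Hawks ≈ 62; (62 − 68) / 68 ≈ -8.8%.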